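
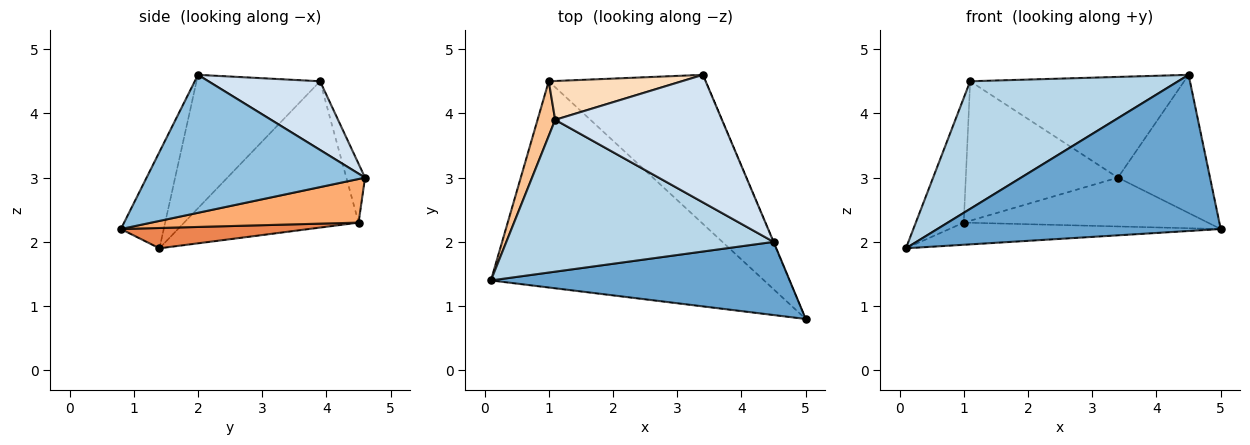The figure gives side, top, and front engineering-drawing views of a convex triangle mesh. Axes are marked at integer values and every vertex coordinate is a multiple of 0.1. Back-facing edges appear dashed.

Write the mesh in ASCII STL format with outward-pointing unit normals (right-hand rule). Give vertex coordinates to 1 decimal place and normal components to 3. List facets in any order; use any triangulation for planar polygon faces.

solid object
 facet normal -0.136 -0.897 0.420
  outer loop
   vertex 4.5 2.0 4.6
   vertex 0.1 1.4 1.9
   vertex 5.0 0.8 2.2
  endloop
 endfacet
 facet normal 0.921 0.388 -0.002
  outer loop
   vertex 4.5 2.0 4.6
   vertex 5.0 0.8 2.2
   vertex 3.4 4.6 3.0
  endloop
 endfacet
 facet normal -0.357 -0.601 0.715
  outer loop
   vertex 1.1 3.9 4.5
   vertex 0.1 1.4 1.9
   vertex 4.5 2.0 4.6
  endloop
 endfacet
 facet normal 0.308 0.590 0.747
  outer loop
   vertex 1.1 3.9 4.5
   vertex 4.5 2.0 4.6
   vertex 3.4 4.6 3.0
  endloop
 endfacet
 facet normal 0.074 0.107 -0.992
  outer loop
   vertex 1.0 4.5 2.3
   vertex 5.0 0.8 2.2
   vertex 0.1 1.4 1.9
  endloop
 endfacet
 facet normal 0.255 0.301 -0.919
  outer loop
   vertex 1.0 4.5 2.3
   vertex 3.4 4.6 3.0
   vertex 5.0 0.8 2.2
  endloop
 endfacet
 facet normal -0.958 0.263 0.115
  outer loop
   vertex 1.0 4.5 2.3
   vertex 0.1 1.4 1.9
   vertex 1.1 3.9 4.5
  endloop
 endfacet
 facet normal -0.118 0.957 0.266
  outer loop
   vertex 1.0 4.5 2.3
   vertex 1.1 3.9 4.5
   vertex 3.4 4.6 3.0
  endloop
 endfacet
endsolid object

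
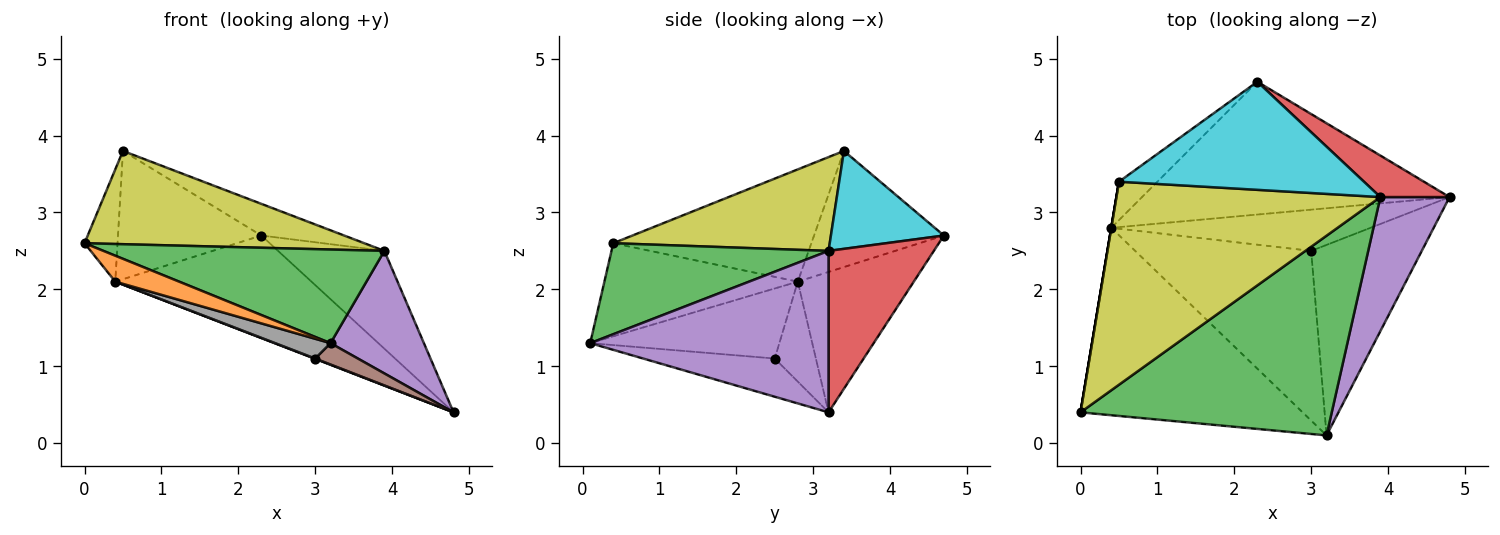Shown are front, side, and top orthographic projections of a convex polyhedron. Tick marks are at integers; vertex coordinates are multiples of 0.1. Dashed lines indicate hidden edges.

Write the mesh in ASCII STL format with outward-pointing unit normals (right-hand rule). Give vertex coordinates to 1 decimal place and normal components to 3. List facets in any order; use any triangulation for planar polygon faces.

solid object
 facet normal -0.340 0.575 -0.744
  outer loop
   vertex 0.4 2.8 2.1
   vertex 2.3 4.7 2.7
   vertex 4.8 3.2 0.4
  endloop
 endfacet
 facet normal -0.384 -0.127 -0.915
  outer loop
   vertex 0.4 2.8 2.1
   vertex 3.2 0.1 1.3
   vertex 0.0 0.4 2.6
  endloop
 endfacet
 facet normal 0.312 -0.403 0.860
  outer loop
   vertex 3.9 3.2 2.5
   vertex 0.0 0.4 2.6
   vertex 3.2 0.1 1.3
  endloop
 endfacet
 facet normal 0.674 0.680 0.289
  outer loop
   vertex 3.9 3.2 2.5
   vertex 4.8 3.2 0.4
   vertex 2.3 4.7 2.7
  endloop
 endfacet
 facet normal 0.865 -0.339 0.371
  outer loop
   vertex 3.9 3.2 2.5
   vertex 3.2 0.1 1.3
   vertex 4.8 3.2 0.4
  endloop
 endfacet
 facet normal -0.325 -0.105 -0.940
  outer loop
   vertex 3.0 2.5 1.1
   vertex 4.8 3.2 0.4
   vertex 3.2 0.1 1.3
  endloop
 endfacet
 facet normal -0.360 -0.008 -0.933
  outer loop
   vertex 3.0 2.5 1.1
   vertex 0.4 2.8 2.1
   vertex 4.8 3.2 0.4
  endloop
 endfacet
 facet normal -0.368 -0.108 -0.924
  outer loop
   vertex 3.0 2.5 1.1
   vertex 3.2 0.1 1.3
   vertex 0.4 2.8 2.1
  endloop
 endfacet
 facet normal 0.307 -0.397 0.865
  outer loop
   vertex 0.5 3.4 3.8
   vertex 0.0 0.4 2.6
   vertex 3.9 3.2 2.5
  endloop
 endfacet
 facet normal 0.358 0.262 0.896
  outer loop
   vertex 0.5 3.4 3.8
   vertex 3.9 3.2 2.5
   vertex 2.3 4.7 2.7
  endloop
 endfacet
 facet normal -0.986 0.164 0.000
  outer loop
   vertex 0.5 3.4 3.8
   vertex 0.4 2.8 2.1
   vertex 0.0 0.4 2.6
  endloop
 endfacet
 facet normal -0.655 0.724 -0.217
  outer loop
   vertex 0.5 3.4 3.8
   vertex 2.3 4.7 2.7
   vertex 0.4 2.8 2.1
  endloop
 endfacet
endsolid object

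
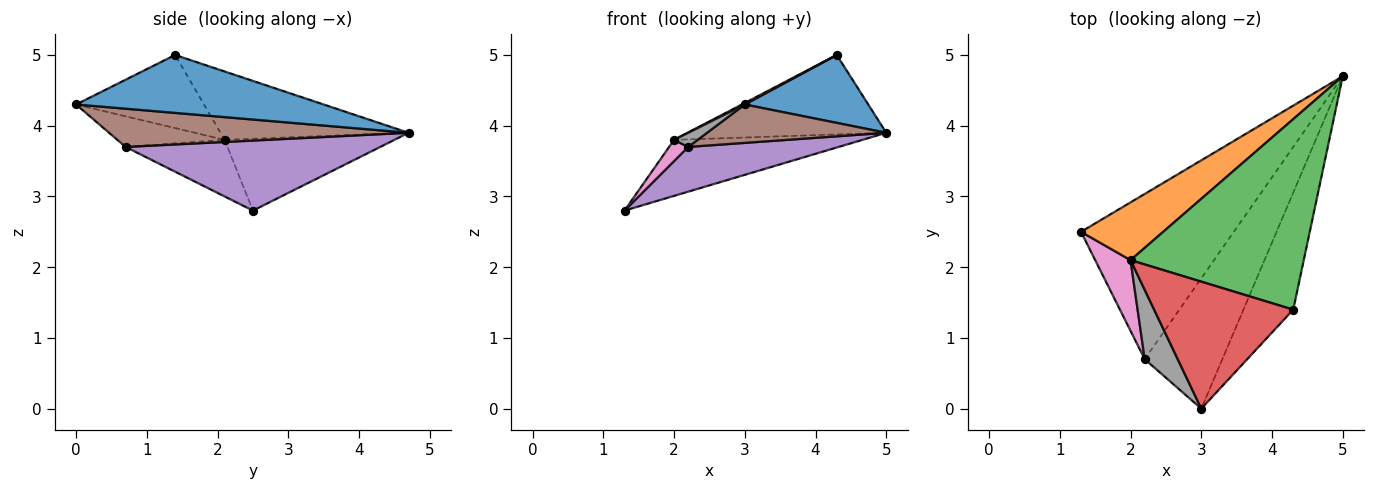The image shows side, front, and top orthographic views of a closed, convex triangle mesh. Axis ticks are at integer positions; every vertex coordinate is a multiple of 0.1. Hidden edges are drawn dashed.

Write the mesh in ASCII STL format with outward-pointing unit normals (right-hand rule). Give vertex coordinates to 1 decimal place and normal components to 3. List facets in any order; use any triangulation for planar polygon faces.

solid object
 facet normal 0.709 -0.354 -0.610
  outer loop
   vertex 4.3 1.4 5.0
   vertex 3.0 0.0 4.3
   vertex 5.0 4.7 3.9
  endloop
 endfacet
 facet normal -0.531 0.590 0.608
  outer loop
   vertex 2.0 2.1 3.8
   vertex 5.0 4.7 3.9
   vertex 1.3 2.5 2.8
  endloop
 endfacet
 facet normal -0.342 0.362 0.867
  outer loop
   vertex 2.0 2.1 3.8
   vertex 4.3 1.4 5.0
   vertex 5.0 4.7 3.9
  endloop
 endfacet
 facet normal -0.465 -0.011 0.885
  outer loop
   vertex 2.0 2.1 3.8
   vertex 3.0 0.0 4.3
   vertex 4.3 1.4 5.0
  endloop
 endfacet
 facet normal 0.405 -0.239 -0.883
  outer loop
   vertex 2.2 0.7 3.7
   vertex 1.3 2.5 2.8
   vertex 5.0 4.7 3.9
  endloop
 endfacet
 facet normal 0.427 -0.256 -0.867
  outer loop
   vertex 2.2 0.7 3.7
   vertex 5.0 4.7 3.9
   vertex 3.0 0.0 4.3
  endloop
 endfacet
 facet normal -0.837 -0.157 0.523
  outer loop
   vertex 2.2 0.7 3.7
   vertex 2.0 2.1 3.8
   vertex 1.3 2.5 2.8
  endloop
 endfacet
 facet normal -0.673 -0.148 0.725
  outer loop
   vertex 2.2 0.7 3.7
   vertex 3.0 0.0 4.3
   vertex 2.0 2.1 3.8
  endloop
 endfacet
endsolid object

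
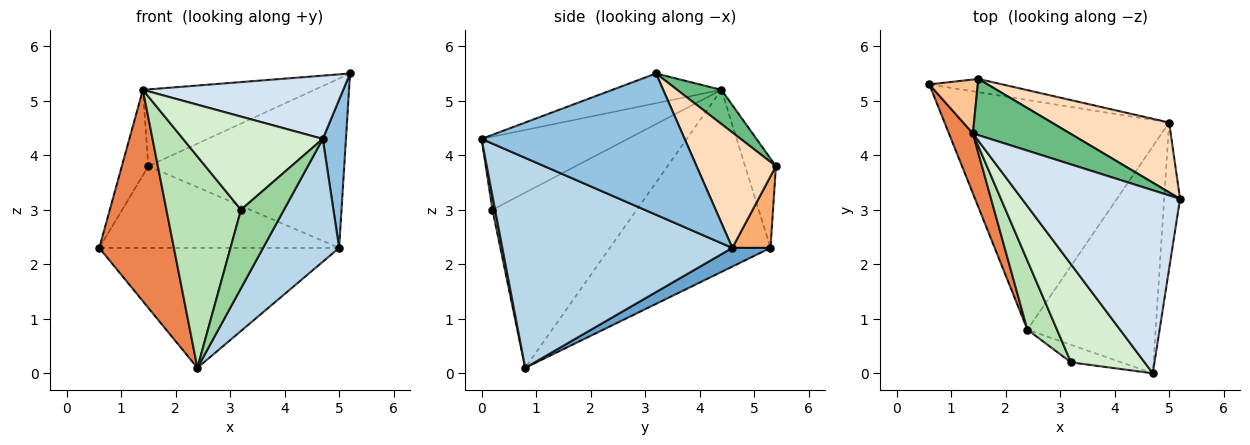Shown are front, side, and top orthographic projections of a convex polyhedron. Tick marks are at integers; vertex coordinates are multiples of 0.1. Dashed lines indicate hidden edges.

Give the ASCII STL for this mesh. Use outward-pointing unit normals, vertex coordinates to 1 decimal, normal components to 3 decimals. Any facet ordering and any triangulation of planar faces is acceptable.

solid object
 facet normal 0.073 0.462 -0.884
  outer loop
   vertex 5.0 4.6 2.3
   vertex 2.4 0.8 0.1
   vertex 0.6 5.3 2.3
  endloop
 endfacet
 facet normal 0.987 -0.113 -0.111
  outer loop
   vertex 5.0 4.6 2.3
   vertex 5.2 3.2 5.5
   vertex 4.7 0.0 4.3
  endloop
 endfacet
 facet normal 0.821 -0.272 -0.502
  outer loop
   vertex 5.0 4.6 2.3
   vertex 4.7 0.0 4.3
   vertex 2.4 0.8 0.1
  endloop
 endfacet
 facet normal -0.175 -0.322 0.931
  outer loop
   vertex 1.4 4.4 5.2
   vertex 4.7 0.0 4.3
   vertex 5.2 3.2 5.5
  endloop
 endfacet
 facet normal -0.901 -0.418 0.119
  outer loop
   vertex 1.4 4.4 5.2
   vertex 0.6 5.3 2.3
   vertex 2.4 0.8 0.1
  endloop
 endfacet
 facet normal 0.155 0.975 -0.158
  outer loop
   vertex 1.5 5.4 3.8
   vertex 5.0 4.6 2.3
   vertex 0.6 5.3 2.3
  endloop
 endfacet
 facet normal -0.701 0.603 0.381
  outer loop
   vertex 1.5 5.4 3.8
   vertex 0.6 5.3 2.3
   vertex 1.4 4.4 5.2
  endloop
 endfacet
 facet normal 0.351 0.866 0.357
  outer loop
   vertex 1.5 5.4 3.8
   vertex 5.2 3.2 5.5
   vertex 5.0 4.6 2.3
  endloop
 endfacet
 facet normal 0.204 0.790 0.579
  outer loop
   vertex 1.5 5.4 3.8
   vertex 1.4 4.4 5.2
   vertex 5.2 3.2 5.5
  endloop
 endfacet
 facet normal 0.059 -0.974 -0.218
  outer loop
   vertex 3.2 0.2 3.0
   vertex 2.4 0.8 0.1
   vertex 4.7 0.0 4.3
  endloop
 endfacet
 facet normal -0.878 -0.454 0.148
  outer loop
   vertex 3.2 0.2 3.0
   vertex 1.4 4.4 5.2
   vertex 2.4 0.8 0.1
  endloop
 endfacet
 facet normal -0.584 -0.559 0.588
  outer loop
   vertex 3.2 0.2 3.0
   vertex 4.7 0.0 4.3
   vertex 1.4 4.4 5.2
  endloop
 endfacet
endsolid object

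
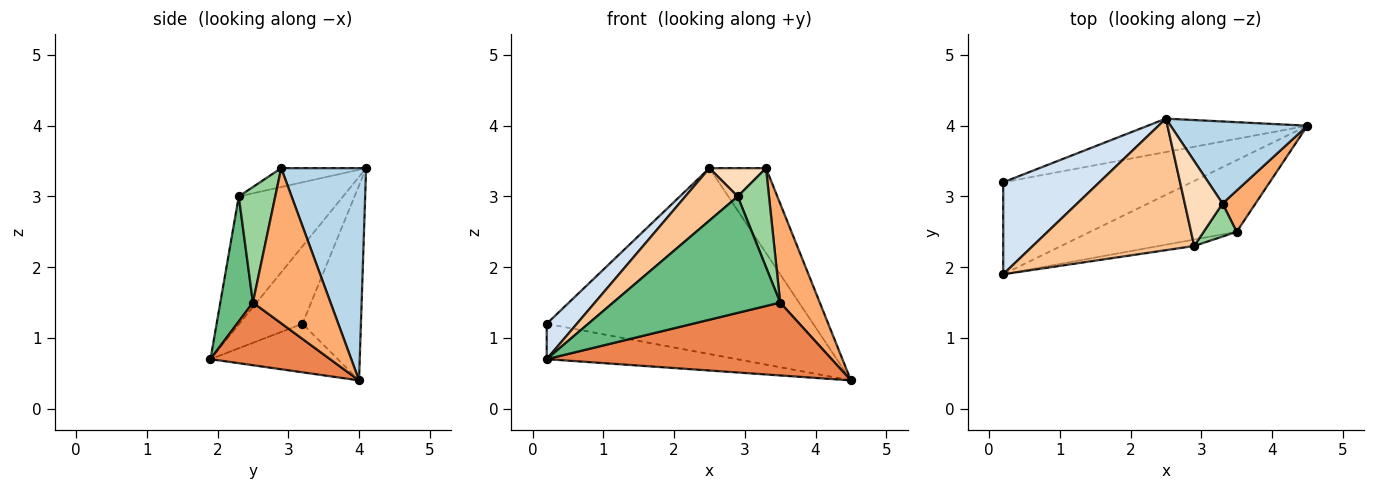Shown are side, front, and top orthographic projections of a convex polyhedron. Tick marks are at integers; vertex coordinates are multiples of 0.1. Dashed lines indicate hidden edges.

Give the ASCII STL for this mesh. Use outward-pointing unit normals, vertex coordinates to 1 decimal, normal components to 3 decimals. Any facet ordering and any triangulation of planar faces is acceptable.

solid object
 facet normal -0.234 0.349 -0.907
  outer loop
   vertex 0.2 1.9 0.7
   vertex 0.2 3.2 1.2
   vertex 4.5 4.0 0.4
  endloop
 endfacet
 facet normal -0.211 0.962 -0.173
  outer loop
   vertex 2.5 4.1 3.4
   vertex 4.5 4.0 0.4
   vertex 0.2 3.2 1.2
  endloop
 endfacet
 facet normal 0.733 0.489 0.473
  outer loop
   vertex 2.5 4.1 3.4
   vertex 3.3 2.9 3.4
   vertex 4.5 4.0 0.4
  endloop
 endfacet
 facet normal -0.601 -0.287 0.746
  outer loop
   vertex 2.5 4.1 3.4
   vertex 0.2 3.2 1.2
   vertex 0.2 1.9 0.7
  endloop
 endfacet
 facet normal 0.287 -0.684 -0.671
  outer loop
   vertex 3.5 2.5 1.5
   vertex 0.2 1.9 0.7
   vertex 4.5 4.0 0.4
  endloop
 endfacet
 facet normal 0.875 -0.447 0.186
  outer loop
   vertex 3.5 2.5 1.5
   vertex 4.5 4.0 0.4
   vertex 3.3 2.9 3.4
  endloop
 endfacet
 facet normal -0.593 -0.298 0.748
  outer loop
   vertex 2.9 2.3 3.0
   vertex 2.5 4.1 3.4
   vertex 0.2 1.9 0.7
  endloop
 endfacet
 facet normal -0.429 -0.286 0.857
  outer loop
   vertex 2.9 2.3 3.0
   vertex 3.3 2.9 3.4
   vertex 2.5 4.1 3.4
  endloop
 endfacet
 facet normal 0.191 -0.980 -0.054
  outer loop
   vertex 2.9 2.3 3.0
   vertex 0.2 1.9 0.7
   vertex 3.5 2.5 1.5
  endloop
 endfacet
 facet normal 0.742 -0.636 0.212
  outer loop
   vertex 2.9 2.3 3.0
   vertex 3.5 2.5 1.5
   vertex 3.3 2.9 3.4
  endloop
 endfacet
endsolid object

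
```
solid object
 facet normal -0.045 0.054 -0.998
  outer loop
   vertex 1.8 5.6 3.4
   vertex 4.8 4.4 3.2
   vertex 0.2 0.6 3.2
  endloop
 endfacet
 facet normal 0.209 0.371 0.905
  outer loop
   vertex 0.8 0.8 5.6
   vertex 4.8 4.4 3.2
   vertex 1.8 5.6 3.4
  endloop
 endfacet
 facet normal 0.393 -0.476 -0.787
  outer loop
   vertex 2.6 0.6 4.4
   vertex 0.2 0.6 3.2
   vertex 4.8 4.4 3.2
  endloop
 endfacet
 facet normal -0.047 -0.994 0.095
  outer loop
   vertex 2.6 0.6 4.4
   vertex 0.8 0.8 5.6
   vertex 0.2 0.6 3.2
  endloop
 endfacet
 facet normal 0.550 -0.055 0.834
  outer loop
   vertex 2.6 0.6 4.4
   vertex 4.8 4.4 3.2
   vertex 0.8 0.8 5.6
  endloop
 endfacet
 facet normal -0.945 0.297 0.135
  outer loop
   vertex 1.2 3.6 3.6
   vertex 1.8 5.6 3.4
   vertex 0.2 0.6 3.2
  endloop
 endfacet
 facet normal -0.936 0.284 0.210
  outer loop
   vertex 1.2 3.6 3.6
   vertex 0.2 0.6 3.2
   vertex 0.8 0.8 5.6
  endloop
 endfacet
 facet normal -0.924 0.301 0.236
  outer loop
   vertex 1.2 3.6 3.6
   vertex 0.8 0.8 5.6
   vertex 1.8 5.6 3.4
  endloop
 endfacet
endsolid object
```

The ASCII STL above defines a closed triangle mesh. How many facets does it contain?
8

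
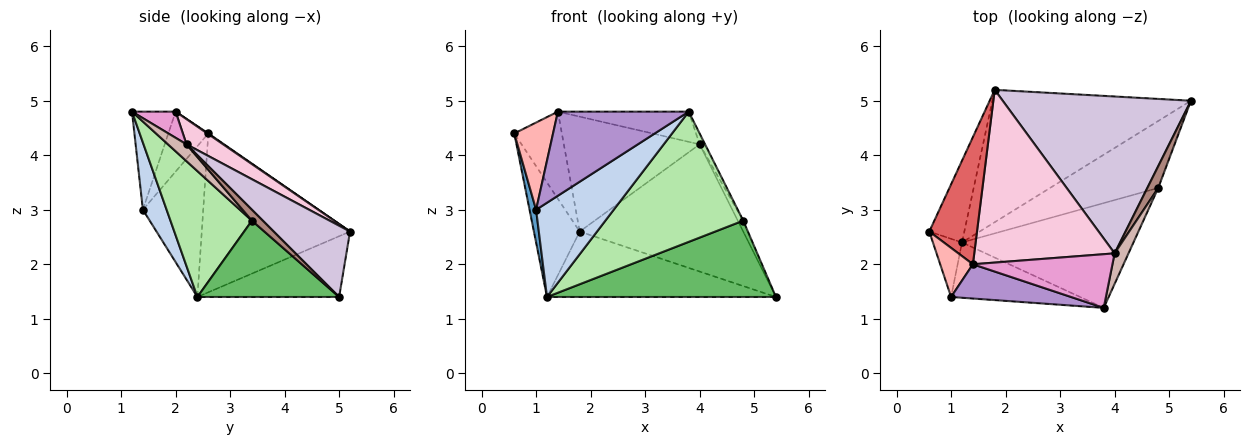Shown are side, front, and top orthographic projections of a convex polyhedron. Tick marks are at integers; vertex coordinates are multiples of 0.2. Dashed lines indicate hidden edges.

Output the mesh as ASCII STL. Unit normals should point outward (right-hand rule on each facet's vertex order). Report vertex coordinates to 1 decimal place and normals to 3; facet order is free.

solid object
 facet normal -0.976 -0.106 -0.188
  outer loop
   vertex 1.0 1.4 3.0
   vertex 0.6 2.6 4.4
   vertex 1.2 2.4 1.4
  endloop
 endfacet
 facet normal 0.255 -0.834 -0.489
  outer loop
   vertex 1.0 1.4 3.0
   vertex 1.2 2.4 1.4
   vertex 3.8 1.2 4.8
  endloop
 endfacet
 facet normal -0.935 0.289 -0.206
  outer loop
   vertex 1.8 5.2 2.6
   vertex 1.2 2.4 1.4
   vertex 0.6 2.6 4.4
  endloop
 endfacet
 facet normal -0.264 0.427 -0.865
  outer loop
   vertex 1.8 5.2 2.6
   vertex 5.4 5.0 1.4
   vertex 1.2 2.4 1.4
  endloop
 endfacet
 facet normal 0.422 -0.681 -0.598
  outer loop
   vertex 4.8 3.4 2.8
   vertex 1.2 2.4 1.4
   vertex 5.4 5.0 1.4
  endloop
 endfacet
 facet normal 0.418 -0.708 -0.569
  outer loop
   vertex 4.8 3.4 2.8
   vertex 3.8 1.2 4.8
   vertex 1.2 2.4 1.4
  endloop
 endfacet
 facet normal 0.012 0.565 0.825
  outer loop
   vertex 1.4 2.0 4.8
   vertex 1.8 5.2 2.6
   vertex 0.6 2.6 4.4
  endloop
 endfacet
 facet normal -0.668 -0.648 0.365
  outer loop
   vertex 1.4 2.0 4.8
   vertex 0.6 2.6 4.4
   vertex 1.0 1.4 3.0
  endloop
 endfacet
 facet normal -0.295 -0.885 0.361
  outer loop
   vertex 1.4 2.0 4.8
   vertex 1.0 1.4 3.0
   vertex 3.8 1.2 4.8
  endloop
 endfacet
 facet normal 0.282 0.604 0.745
  outer loop
   vertex 4.0 2.2 4.2
   vertex 5.4 5.0 1.4
   vertex 1.8 5.2 2.6
  endloop
 endfacet
 facet normal 0.667 0.333 0.667
  outer loop
   vertex 4.0 2.2 4.2
   vertex 4.8 3.4 2.8
   vertex 5.4 5.0 1.4
  endloop
 endfacet
 facet normal 0.753 0.221 0.620
  outer loop
   vertex 4.0 2.2 4.2
   vertex 3.8 1.2 4.8
   vertex 4.8 3.4 2.8
  endloop
 endfacet
 facet normal 0.161 0.484 0.860
  outer loop
   vertex 4.0 2.2 4.2
   vertex 1.4 2.0 4.8
   vertex 3.8 1.2 4.8
  endloop
 endfacet
 facet normal 0.148 0.548 0.824
  outer loop
   vertex 4.0 2.2 4.2
   vertex 1.8 5.2 2.6
   vertex 1.4 2.0 4.8
  endloop
 endfacet
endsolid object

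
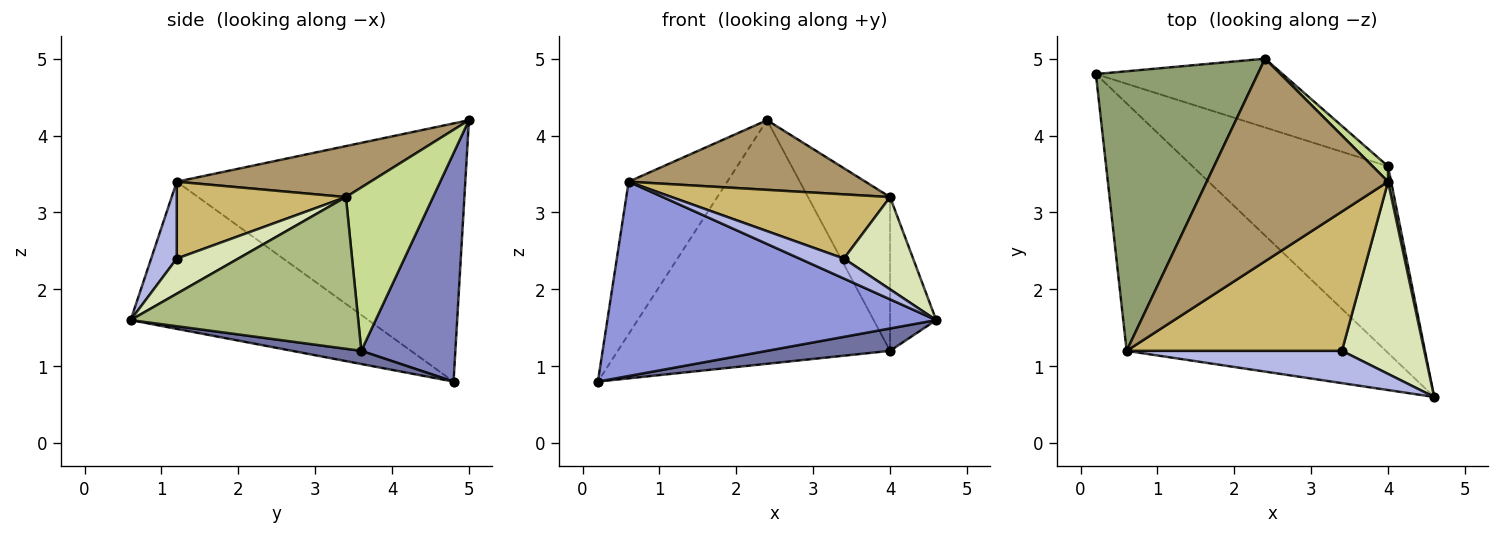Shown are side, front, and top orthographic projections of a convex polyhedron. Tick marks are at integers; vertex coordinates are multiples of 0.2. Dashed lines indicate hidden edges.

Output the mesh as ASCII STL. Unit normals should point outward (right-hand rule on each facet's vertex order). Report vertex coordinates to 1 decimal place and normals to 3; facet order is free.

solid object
 facet normal 0.067 -0.119 -0.991
  outer loop
   vertex 4.0 3.6 1.2
   vertex 4.6 0.6 1.6
   vertex 0.2 4.8 0.8
  endloop
 endfacet
 facet normal 0.316 0.913 -0.258
  outer loop
   vertex 4.0 3.6 1.2
   vertex 0.2 4.8 0.8
   vertex 2.4 5.0 4.2
  endloop
 endfacet
 facet normal -0.408 -0.564 -0.718
  outer loop
   vertex 0.6 1.2 3.4
   vertex 0.2 4.8 0.8
   vertex 4.6 0.6 1.6
  endloop
 endfacet
 facet normal 0.291 -0.504 0.814
  outer loop
   vertex 0.6 1.2 3.4
   vertex 4.6 0.6 1.6
   vertex 3.4 1.2 2.4
  endloop
 endfacet
 facet normal -0.814 0.278 0.510
  outer loop
   vertex 0.6 1.2 3.4
   vertex 2.4 5.0 4.2
   vertex 0.2 4.8 0.8
  endloop
 endfacet
 facet normal 0.980 0.199 0.020
  outer loop
   vertex 4.0 3.4 3.2
   vertex 4.6 0.6 1.6
   vertex 4.0 3.6 1.2
  endloop
 endfacet
 facet normal 0.726 0.684 0.068
  outer loop
   vertex 4.0 3.4 3.2
   vertex 4.0 3.6 1.2
   vertex 2.4 5.0 4.2
  endloop
 endfacet
 facet normal 0.359 -0.404 0.841
  outer loop
   vertex 4.0 3.4 3.2
   vertex 3.4 1.2 2.4
   vertex 4.6 0.6 1.6
  endloop
 endfacet
 facet normal 0.257 -0.314 0.914
  outer loop
   vertex 4.0 3.4 3.2
   vertex 2.4 5.0 4.2
   vertex 0.6 1.2 3.4
  endloop
 endfacet
 facet normal 0.309 -0.398 0.864
  outer loop
   vertex 4.0 3.4 3.2
   vertex 0.6 1.2 3.4
   vertex 3.4 1.2 2.4
  endloop
 endfacet
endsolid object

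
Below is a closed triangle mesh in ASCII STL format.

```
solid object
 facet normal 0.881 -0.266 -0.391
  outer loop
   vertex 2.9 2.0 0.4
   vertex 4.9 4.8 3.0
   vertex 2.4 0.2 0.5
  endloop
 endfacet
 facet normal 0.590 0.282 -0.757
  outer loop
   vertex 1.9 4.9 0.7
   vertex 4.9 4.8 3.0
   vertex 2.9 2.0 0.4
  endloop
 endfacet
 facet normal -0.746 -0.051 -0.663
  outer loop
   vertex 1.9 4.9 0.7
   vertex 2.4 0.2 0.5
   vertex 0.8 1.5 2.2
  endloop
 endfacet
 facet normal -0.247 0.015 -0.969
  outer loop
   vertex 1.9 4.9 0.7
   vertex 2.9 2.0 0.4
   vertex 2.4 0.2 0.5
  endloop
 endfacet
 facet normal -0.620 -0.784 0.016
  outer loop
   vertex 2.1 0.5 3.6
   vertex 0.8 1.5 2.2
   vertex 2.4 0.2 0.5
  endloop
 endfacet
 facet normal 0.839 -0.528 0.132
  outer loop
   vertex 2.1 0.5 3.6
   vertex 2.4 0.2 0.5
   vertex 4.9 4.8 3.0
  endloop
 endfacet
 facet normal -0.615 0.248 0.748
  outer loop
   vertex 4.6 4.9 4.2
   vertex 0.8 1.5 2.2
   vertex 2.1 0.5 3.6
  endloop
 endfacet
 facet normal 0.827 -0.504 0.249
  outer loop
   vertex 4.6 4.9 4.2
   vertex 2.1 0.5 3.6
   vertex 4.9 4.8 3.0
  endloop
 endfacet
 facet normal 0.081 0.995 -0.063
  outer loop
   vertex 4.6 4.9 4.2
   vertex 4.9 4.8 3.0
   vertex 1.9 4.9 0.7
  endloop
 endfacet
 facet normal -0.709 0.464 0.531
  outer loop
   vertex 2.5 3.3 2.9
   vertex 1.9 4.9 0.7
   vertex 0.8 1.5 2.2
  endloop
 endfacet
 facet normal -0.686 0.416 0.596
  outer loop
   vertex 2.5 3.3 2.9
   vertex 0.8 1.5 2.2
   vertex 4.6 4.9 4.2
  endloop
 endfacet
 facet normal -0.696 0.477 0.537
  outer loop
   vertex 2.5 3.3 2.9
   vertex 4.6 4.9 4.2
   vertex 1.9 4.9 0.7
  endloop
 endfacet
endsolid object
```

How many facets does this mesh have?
12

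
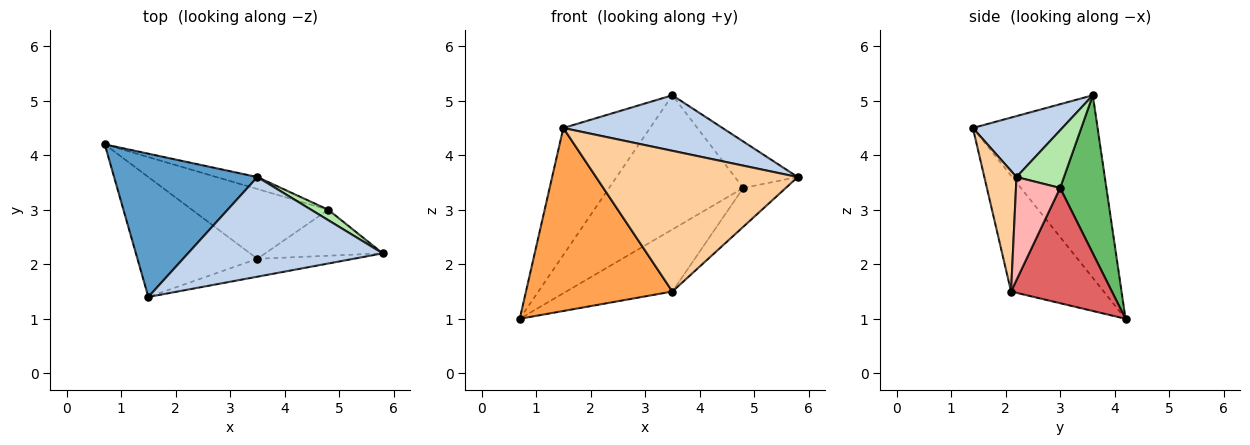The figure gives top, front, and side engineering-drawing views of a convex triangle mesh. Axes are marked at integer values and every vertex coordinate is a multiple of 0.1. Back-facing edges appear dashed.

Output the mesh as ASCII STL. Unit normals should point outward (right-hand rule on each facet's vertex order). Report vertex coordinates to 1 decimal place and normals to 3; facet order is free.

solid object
 facet normal -0.690 0.480 0.542
  outer loop
   vertex 3.5 3.6 5.1
   vertex 0.7 4.2 1.0
   vertex 1.5 1.4 4.5
  endloop
 endfacet
 facet normal 0.264 -0.470 0.843
  outer loop
   vertex 3.5 3.6 5.1
   vertex 1.5 1.4 4.5
   vertex 5.8 2.2 3.6
  endloop
 endfacet
 facet normal -0.468 -0.739 -0.484
  outer loop
   vertex 3.5 2.1 1.5
   vertex 1.5 1.4 4.5
   vertex 0.7 4.2 1.0
  endloop
 endfacet
 facet normal 0.156 -0.980 -0.124
  outer loop
   vertex 3.5 2.1 1.5
   vertex 5.8 2.2 3.6
   vertex 1.5 1.4 4.5
  endloop
 endfacet
 facet normal 0.325 0.942 -0.084
  outer loop
   vertex 4.8 3.0 3.4
   vertex 0.7 4.2 1.0
   vertex 3.5 3.6 5.1
  endloop
 endfacet
 facet normal 0.593 0.786 0.176
  outer loop
   vertex 4.8 3.0 3.4
   vertex 3.5 3.6 5.1
   vertex 5.8 2.2 3.6
  endloop
 endfacet
 facet normal 0.534 0.562 -0.632
  outer loop
   vertex 4.8 3.0 3.4
   vertex 3.5 2.1 1.5
   vertex 0.7 4.2 1.0
  endloop
 endfacet
 facet normal 0.556 0.537 -0.635
  outer loop
   vertex 4.8 3.0 3.4
   vertex 5.8 2.2 3.6
   vertex 3.5 2.1 1.5
  endloop
 endfacet
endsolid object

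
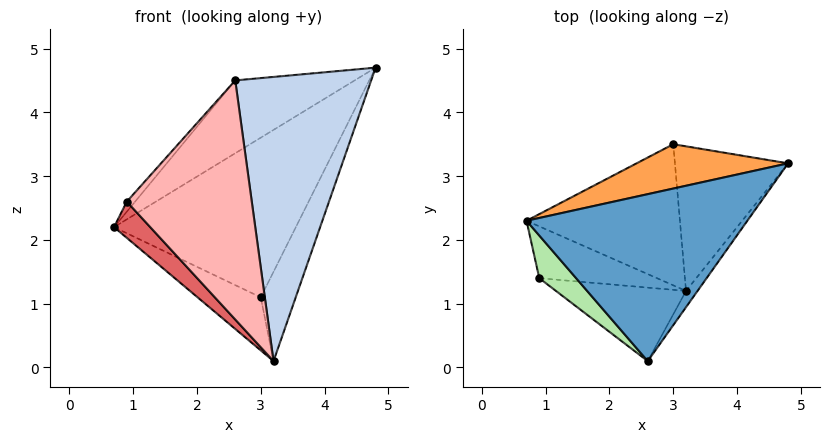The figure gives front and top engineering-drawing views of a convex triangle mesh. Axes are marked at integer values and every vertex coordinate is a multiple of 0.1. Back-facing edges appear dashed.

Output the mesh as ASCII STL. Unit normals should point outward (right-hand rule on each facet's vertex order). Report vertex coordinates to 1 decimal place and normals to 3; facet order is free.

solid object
 facet normal -0.543 0.336 0.770
  outer loop
   vertex 2.6 0.1 4.5
   vertex 4.8 3.2 4.7
   vertex 0.7 2.3 2.2
  endloop
 endfacet
 facet normal 0.816 -0.577 -0.033
  outer loop
   vertex 3.2 1.2 0.1
   vertex 4.8 3.2 4.7
   vertex 2.6 0.1 4.5
  endloop
 endfacet
 facet normal -0.351 0.902 0.251
  outer loop
   vertex 3.0 3.5 1.1
   vertex 0.7 2.3 2.2
   vertex 4.8 3.2 4.7
  endloop
 endfacet
 facet normal -0.534 0.298 -0.791
  outer loop
   vertex 3.0 3.5 1.1
   vertex 3.2 1.2 0.1
   vertex 0.7 2.3 2.2
  endloop
 endfacet
 facet normal 0.873 0.256 -0.415
  outer loop
   vertex 3.0 3.5 1.1
   vertex 4.8 3.2 4.7
   vertex 3.2 1.2 0.1
  endloop
 endfacet
 facet normal -0.674 0.170 0.719
  outer loop
   vertex 0.9 1.4 2.6
   vertex 2.6 0.1 4.5
   vertex 0.7 2.3 2.2
  endloop
 endfacet
 facet normal -0.685 -0.418 -0.597
  outer loop
   vertex 0.9 1.4 2.6
   vertex 0.7 2.3 2.2
   vertex 3.2 1.2 0.1
  endloop
 endfacet
 facet normal -0.373 -0.887 -0.273
  outer loop
   vertex 0.9 1.4 2.6
   vertex 3.2 1.2 0.1
   vertex 2.6 0.1 4.5
  endloop
 endfacet
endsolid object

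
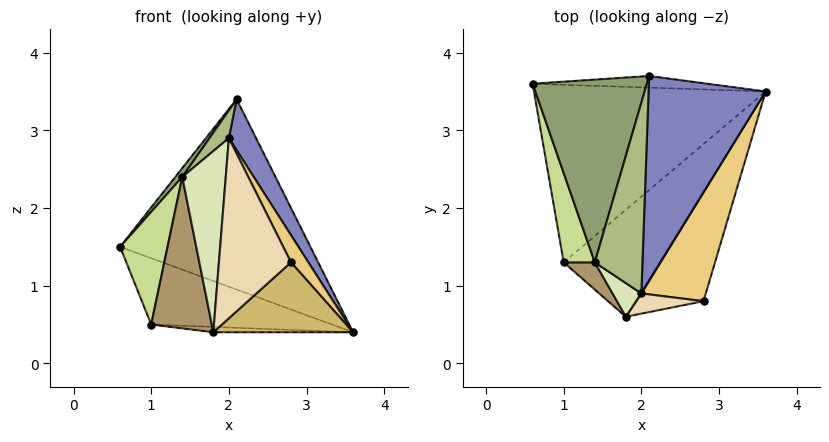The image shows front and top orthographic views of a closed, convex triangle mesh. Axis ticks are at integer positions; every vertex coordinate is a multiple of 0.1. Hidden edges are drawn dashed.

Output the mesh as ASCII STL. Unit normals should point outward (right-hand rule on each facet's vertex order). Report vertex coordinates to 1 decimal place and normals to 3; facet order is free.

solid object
 facet normal 0.011 0.998 -0.061
  outer loop
   vertex 2.1 3.7 3.4
   vertex 3.6 3.5 0.4
   vertex 0.6 3.6 1.5
  endloop
 endfacet
 facet normal 0.886 -0.112 0.450
  outer loop
   vertex 2.0 0.9 2.9
   vertex 3.6 3.5 0.4
   vertex 2.1 3.7 3.4
  endloop
 endfacet
 facet normal -0.315 0.332 -0.889
  outer loop
   vertex 1.0 1.3 0.5
   vertex 0.6 3.6 1.5
   vertex 3.6 3.5 0.4
  endloop
 endfacet
 facet normal -0.081 0.050 -0.995
  outer loop
   vertex 1.0 1.3 0.5
   vertex 3.6 3.5 0.4
   vertex 1.8 0.6 0.4
  endloop
 endfacet
 facet normal -0.784 -0.030 0.620
  outer loop
   vertex 1.4 1.3 2.4
   vertex 2.1 3.7 3.4
   vertex 0.6 3.6 1.5
  endloop
 endfacet
 facet normal -0.677 -0.106 0.728
  outer loop
   vertex 1.4 1.3 2.4
   vertex 2.0 0.9 2.9
   vertex 2.1 3.7 3.4
  endloop
 endfacet
 facet normal -0.947 -0.251 0.199
  outer loop
   vertex 1.4 1.3 2.4
   vertex 0.6 3.6 1.5
   vertex 1.0 1.3 0.5
  endloop
 endfacet
 facet normal -0.628 -0.765 0.142
  outer loop
   vertex 1.4 1.3 2.4
   vertex 1.8 0.6 0.4
   vertex 2.0 0.9 2.9
  endloop
 endfacet
 facet normal -0.643 -0.754 0.135
  outer loop
   vertex 1.4 1.3 2.4
   vertex 1.0 1.3 0.5
   vertex 1.8 0.6 0.4
  endloop
 endfacet
 facet normal 0.655 -0.406 -0.637
  outer loop
   vertex 2.8 0.8 1.3
   vertex 1.8 0.6 0.4
   vertex 3.6 3.5 0.4
  endloop
 endfacet
 facet normal 0.886 -0.112 0.450
  outer loop
   vertex 2.8 0.8 1.3
   vertex 3.6 3.5 0.4
   vertex 2.0 0.9 2.9
  endloop
 endfacet
 facet normal 0.098 -0.989 0.111
  outer loop
   vertex 2.8 0.8 1.3
   vertex 2.0 0.9 2.9
   vertex 1.8 0.6 0.4
  endloop
 endfacet
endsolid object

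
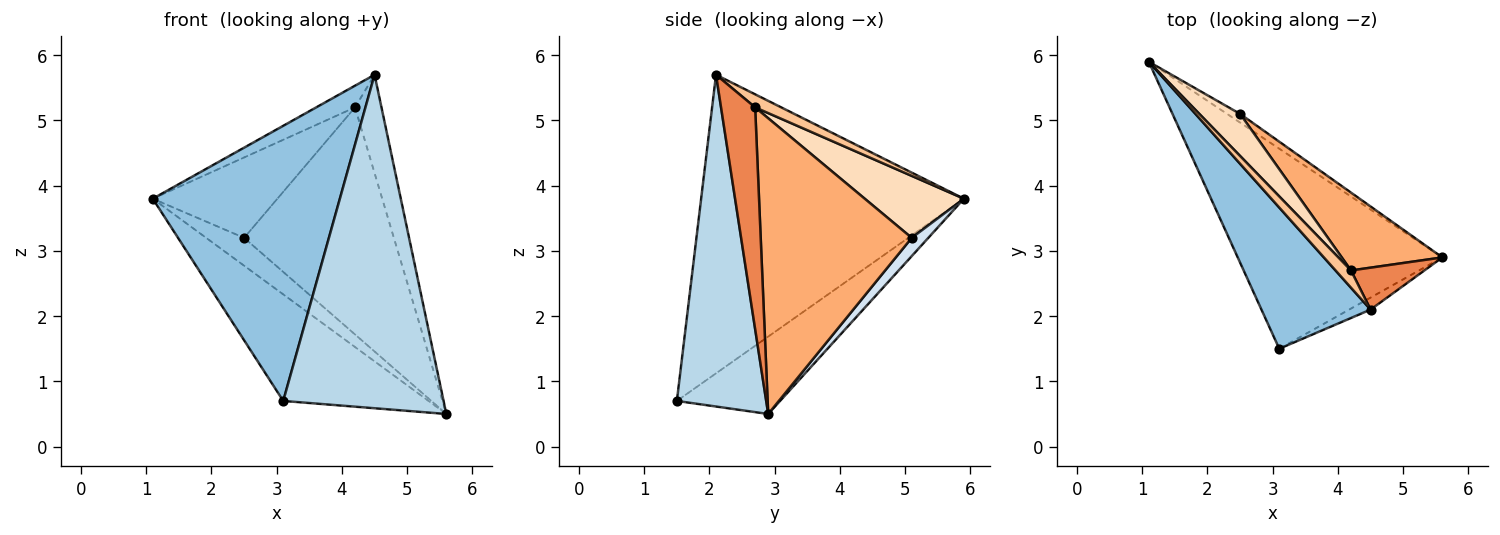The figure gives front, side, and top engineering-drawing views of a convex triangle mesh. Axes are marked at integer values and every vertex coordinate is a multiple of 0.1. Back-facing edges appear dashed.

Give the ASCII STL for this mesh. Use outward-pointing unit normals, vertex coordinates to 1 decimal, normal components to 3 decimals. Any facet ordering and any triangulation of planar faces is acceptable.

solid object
 facet normal -0.317 0.446 -0.837
  outer loop
   vertex 3.1 1.5 0.7
   vertex 1.1 5.9 3.8
   vertex 5.6 2.9 0.5
  endloop
 endfacet
 facet normal -0.781 -0.556 0.285
  outer loop
   vertex 4.5 2.1 5.7
   vertex 1.1 5.9 3.8
   vertex 3.1 1.5 0.7
  endloop
 endfacet
 facet normal 0.486 -0.873 -0.031
  outer loop
   vertex 4.5 2.1 5.7
   vertex 3.1 1.5 0.7
   vertex 5.6 2.9 0.5
  endloop
 endfacet
 facet normal 0.385 0.881 -0.275
  outer loop
   vertex 2.5 5.1 3.2
   vertex 5.6 2.9 0.5
   vertex 1.1 5.9 3.8
  endloop
 endfacet
 facet normal 0.764 0.593 0.253
  outer loop
   vertex 4.2 2.7 5.2
   vertex 4.5 2.1 5.7
   vertex 5.6 2.9 0.5
  endloop
 endfacet
 facet normal 0.690 0.684 0.235
  outer loop
   vertex 4.2 2.7 5.2
   vertex 5.6 2.9 0.5
   vertex 2.5 5.1 3.2
  endloop
 endfacet
 facet normal 0.466 0.692 0.551
  outer loop
   vertex 4.2 2.7 5.2
   vertex 1.1 5.9 3.8
   vertex 4.5 2.1 5.7
  endloop
 endfacet
 facet normal 0.576 0.724 0.379
  outer loop
   vertex 4.2 2.7 5.2
   vertex 2.5 5.1 3.2
   vertex 1.1 5.9 3.8
  endloop
 endfacet
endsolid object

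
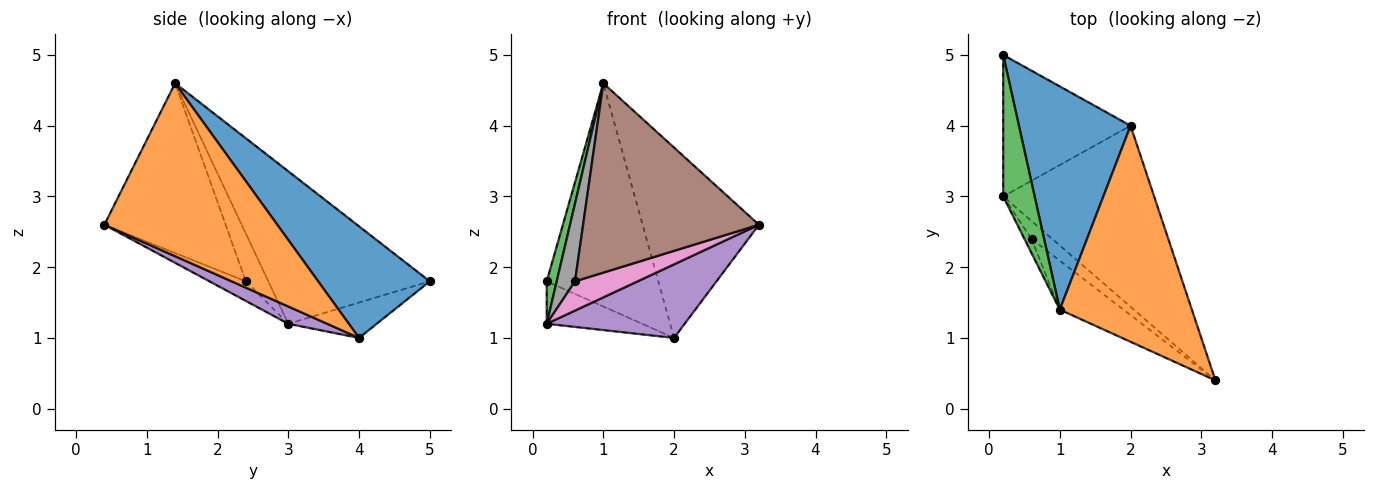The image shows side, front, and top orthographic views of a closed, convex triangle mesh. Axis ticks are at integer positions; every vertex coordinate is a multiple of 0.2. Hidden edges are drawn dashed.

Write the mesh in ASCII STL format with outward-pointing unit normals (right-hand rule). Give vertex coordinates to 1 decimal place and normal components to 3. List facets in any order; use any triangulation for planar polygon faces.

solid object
 facet normal 0.577 0.577 0.577
  outer loop
   vertex 2.0 4.0 1.0
   vertex 0.2 5.0 1.8
   vertex 1.0 1.4 4.6
  endloop
 endfacet
 facet normal 0.701 0.472 0.535
  outer loop
   vertex 2.0 4.0 1.0
   vertex 1.0 1.4 4.6
   vertex 3.2 0.4 2.6
  endloop
 endfacet
 facet normal -0.978 -0.060 0.202
  outer loop
   vertex 0.2 3.0 1.2
   vertex 1.0 1.4 4.6
   vertex 0.2 5.0 1.8
  endloop
 endfacet
 facet normal -0.257 0.278 -0.926
  outer loop
   vertex 0.2 3.0 1.2
   vertex 0.2 5.0 1.8
   vertex 2.0 4.0 1.0
  endloop
 endfacet
 facet normal 0.106 -0.374 -0.921
  outer loop
   vertex 0.2 3.0 1.2
   vertex 2.0 4.0 1.0
   vertex 3.2 0.4 2.6
  endloop
 endfacet
 facet normal -0.555 -0.805 -0.208
  outer loop
   vertex 0.6 2.4 1.8
   vertex 3.2 0.4 2.6
   vertex 1.0 1.4 4.6
  endloop
 endfacet
 facet normal -0.444 -0.764 -0.468
  outer loop
   vertex 0.6 2.4 1.8
   vertex 0.2 3.0 1.2
   vertex 3.2 0.4 2.6
  endloop
 endfacet
 facet normal -0.770 -0.628 -0.114
  outer loop
   vertex 0.6 2.4 1.8
   vertex 1.0 1.4 4.6
   vertex 0.2 3.0 1.2
  endloop
 endfacet
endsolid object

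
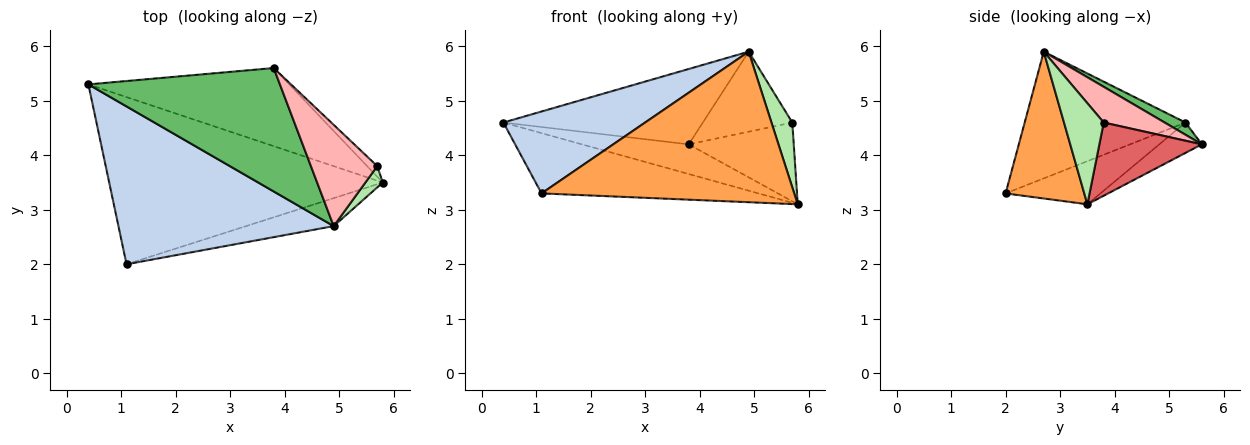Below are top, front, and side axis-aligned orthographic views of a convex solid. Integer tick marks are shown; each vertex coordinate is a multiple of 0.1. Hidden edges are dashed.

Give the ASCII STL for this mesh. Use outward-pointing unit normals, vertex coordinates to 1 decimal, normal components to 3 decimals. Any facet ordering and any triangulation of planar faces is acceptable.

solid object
 facet normal -0.147 0.335 -0.931
  outer loop
   vertex 1.1 2.0 3.3
   vertex 0.4 5.3 4.6
   vertex 5.8 3.5 3.1
  endloop
 endfacet
 facet normal -0.463 -0.408 0.787
  outer loop
   vertex 4.9 2.7 5.9
   vertex 0.4 5.3 4.6
   vertex 1.1 2.0 3.3
  endloop
 endfacet
 facet normal 0.293 -0.940 -0.175
  outer loop
   vertex 4.9 2.7 5.9
   vertex 1.1 2.0 3.3
   vertex 5.8 3.5 3.1
  endloop
 endfacet
 facet normal -0.140 0.352 -0.926
  outer loop
   vertex 3.8 5.6 4.2
   vertex 5.8 3.5 3.1
   vertex 0.4 5.3 4.6
  endloop
 endfacet
 facet normal 0.054 0.520 0.852
  outer loop
   vertex 3.8 5.6 4.2
   vertex 0.4 5.3 4.6
   vertex 4.9 2.7 5.9
  endloop
 endfacet
 facet normal 0.876 -0.459 0.150
  outer loop
   vertex 5.7 3.8 4.6
   vertex 4.9 2.7 5.9
   vertex 5.8 3.5 3.1
  endloop
 endfacet
 facet normal 0.695 0.712 -0.096
  outer loop
   vertex 5.7 3.8 4.6
   vertex 5.8 3.5 3.1
   vertex 3.8 5.6 4.2
  endloop
 endfacet
 facet normal 0.389 0.571 0.723
  outer loop
   vertex 5.7 3.8 4.6
   vertex 3.8 5.6 4.2
   vertex 4.9 2.7 5.9
  endloop
 endfacet
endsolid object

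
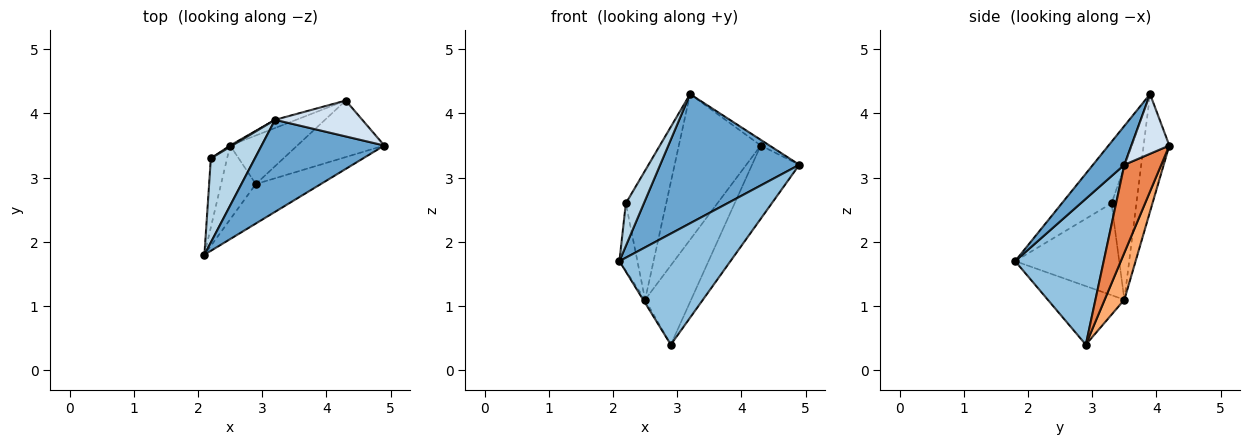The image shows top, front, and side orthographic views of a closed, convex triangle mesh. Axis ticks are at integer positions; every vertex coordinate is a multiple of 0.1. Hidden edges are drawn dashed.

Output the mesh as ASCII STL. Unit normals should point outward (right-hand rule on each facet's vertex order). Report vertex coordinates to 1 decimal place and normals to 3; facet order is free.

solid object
 facet normal 0.181 -0.801 0.571
  outer loop
   vertex 3.2 3.9 4.3
   vertex 2.1 1.8 1.7
   vertex 4.9 3.5 3.2
  endloop
 endfacet
 facet normal 0.601 -0.753 -0.268
  outer loop
   vertex 2.9 2.9 0.4
   vertex 4.9 3.5 3.2
   vertex 2.1 1.8 1.7
  endloop
 endfacet
 facet normal -0.780 -0.283 0.559
  outer loop
   vertex 2.2 3.3 2.6
   vertex 2.1 1.8 1.7
   vertex 3.2 3.9 4.3
  endloop
 endfacet
 facet normal 0.560 0.129 0.818
  outer loop
   vertex 4.3 4.2 3.5
   vertex 3.2 3.9 4.3
   vertex 4.9 3.5 3.2
  endloop
 endfacet
 facet normal 0.526 0.673 -0.520
  outer loop
   vertex 4.3 4.2 3.5
   vertex 4.9 3.5 3.2
   vertex 2.9 2.9 0.4
  endloop
 endfacet
 facet normal 0.343 0.801 -0.491
  outer loop
   vertex 2.5 3.5 1.1
   vertex 4.3 4.2 3.5
   vertex 2.9 2.9 0.4
  endloop
 endfacet
 facet normal -0.860 0.022 -0.510
  outer loop
   vertex 2.5 3.5 1.1
   vertex 2.9 2.9 0.4
   vertex 2.1 1.8 1.7
  endloop
 endfacet
 facet normal -0.971 0.168 -0.172
  outer loop
   vertex 2.5 3.5 1.1
   vertex 2.1 1.8 1.7
   vertex 2.2 3.3 2.6
  endloop
 endfacet
 facet normal -0.525 0.851 0.008
  outer loop
   vertex 2.5 3.5 1.1
   vertex 2.2 3.3 2.6
   vertex 3.2 3.9 4.3
  endloop
 endfacet
 facet normal -0.299 0.953 -0.054
  outer loop
   vertex 2.5 3.5 1.1
   vertex 3.2 3.9 4.3
   vertex 4.3 4.2 3.5
  endloop
 endfacet
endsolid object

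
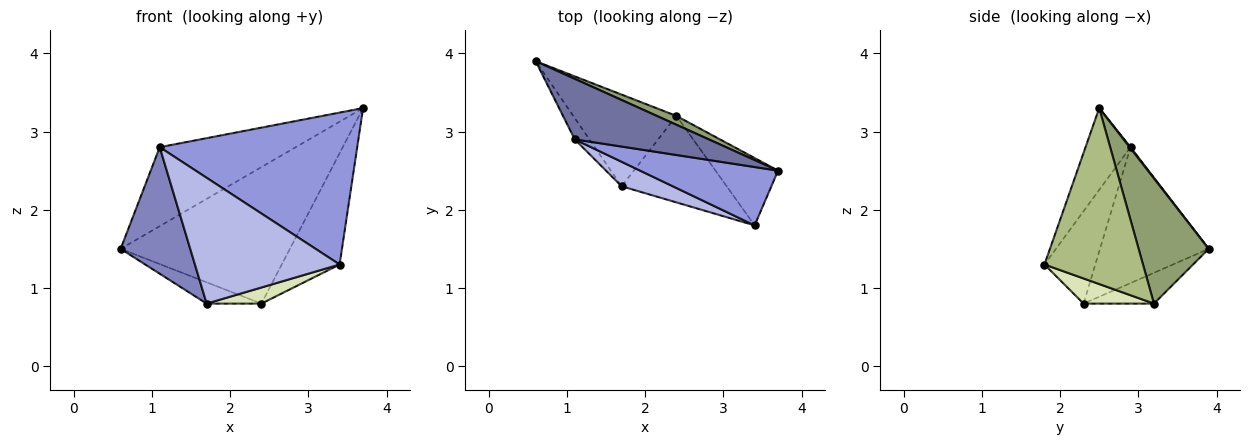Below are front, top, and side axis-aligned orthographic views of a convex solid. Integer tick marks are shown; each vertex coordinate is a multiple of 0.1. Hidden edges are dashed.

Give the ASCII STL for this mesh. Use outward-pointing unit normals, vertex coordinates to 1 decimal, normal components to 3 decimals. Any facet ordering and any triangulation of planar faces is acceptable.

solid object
 facet normal 0.005 0.794 0.608
  outer loop
   vertex 1.1 2.9 2.8
   vertex 3.7 2.5 3.3
   vertex 0.6 3.9 1.5
  endloop
 endfacet
 facet normal -0.839 -0.537 -0.091
  outer loop
   vertex 1.1 2.9 2.8
   vertex 0.6 3.9 1.5
   vertex 1.7 2.3 0.8
  endloop
 endfacet
 facet normal -0.208 -0.913 0.351
  outer loop
   vertex 1.1 2.9 2.8
   vertex 3.4 1.8 1.3
   vertex 3.7 2.5 3.3
  endloop
 endfacet
 facet normal -0.326 -0.928 0.181
  outer loop
   vertex 1.1 2.9 2.8
   vertex 1.7 2.3 0.8
   vertex 3.4 1.8 1.3
  endloop
 endfacet
 facet normal 0.382 0.922 0.060
  outer loop
   vertex 2.4 3.2 0.8
   vertex 0.6 3.9 1.5
   vertex 3.7 2.5 3.3
  endloop
 endfacet
 facet normal 0.824 0.484 -0.293
  outer loop
   vertex 2.4 3.2 0.8
   vertex 3.7 2.5 3.3
   vertex 3.4 1.8 1.3
  endloop
 endfacet
 facet normal -0.279 0.217 -0.935
  outer loop
   vertex 2.4 3.2 0.8
   vertex 1.7 2.3 0.8
   vertex 0.6 3.9 1.5
  endloop
 endfacet
 facet normal 0.229 -0.178 -0.957
  outer loop
   vertex 2.4 3.2 0.8
   vertex 3.4 1.8 1.3
   vertex 1.7 2.3 0.8
  endloop
 endfacet
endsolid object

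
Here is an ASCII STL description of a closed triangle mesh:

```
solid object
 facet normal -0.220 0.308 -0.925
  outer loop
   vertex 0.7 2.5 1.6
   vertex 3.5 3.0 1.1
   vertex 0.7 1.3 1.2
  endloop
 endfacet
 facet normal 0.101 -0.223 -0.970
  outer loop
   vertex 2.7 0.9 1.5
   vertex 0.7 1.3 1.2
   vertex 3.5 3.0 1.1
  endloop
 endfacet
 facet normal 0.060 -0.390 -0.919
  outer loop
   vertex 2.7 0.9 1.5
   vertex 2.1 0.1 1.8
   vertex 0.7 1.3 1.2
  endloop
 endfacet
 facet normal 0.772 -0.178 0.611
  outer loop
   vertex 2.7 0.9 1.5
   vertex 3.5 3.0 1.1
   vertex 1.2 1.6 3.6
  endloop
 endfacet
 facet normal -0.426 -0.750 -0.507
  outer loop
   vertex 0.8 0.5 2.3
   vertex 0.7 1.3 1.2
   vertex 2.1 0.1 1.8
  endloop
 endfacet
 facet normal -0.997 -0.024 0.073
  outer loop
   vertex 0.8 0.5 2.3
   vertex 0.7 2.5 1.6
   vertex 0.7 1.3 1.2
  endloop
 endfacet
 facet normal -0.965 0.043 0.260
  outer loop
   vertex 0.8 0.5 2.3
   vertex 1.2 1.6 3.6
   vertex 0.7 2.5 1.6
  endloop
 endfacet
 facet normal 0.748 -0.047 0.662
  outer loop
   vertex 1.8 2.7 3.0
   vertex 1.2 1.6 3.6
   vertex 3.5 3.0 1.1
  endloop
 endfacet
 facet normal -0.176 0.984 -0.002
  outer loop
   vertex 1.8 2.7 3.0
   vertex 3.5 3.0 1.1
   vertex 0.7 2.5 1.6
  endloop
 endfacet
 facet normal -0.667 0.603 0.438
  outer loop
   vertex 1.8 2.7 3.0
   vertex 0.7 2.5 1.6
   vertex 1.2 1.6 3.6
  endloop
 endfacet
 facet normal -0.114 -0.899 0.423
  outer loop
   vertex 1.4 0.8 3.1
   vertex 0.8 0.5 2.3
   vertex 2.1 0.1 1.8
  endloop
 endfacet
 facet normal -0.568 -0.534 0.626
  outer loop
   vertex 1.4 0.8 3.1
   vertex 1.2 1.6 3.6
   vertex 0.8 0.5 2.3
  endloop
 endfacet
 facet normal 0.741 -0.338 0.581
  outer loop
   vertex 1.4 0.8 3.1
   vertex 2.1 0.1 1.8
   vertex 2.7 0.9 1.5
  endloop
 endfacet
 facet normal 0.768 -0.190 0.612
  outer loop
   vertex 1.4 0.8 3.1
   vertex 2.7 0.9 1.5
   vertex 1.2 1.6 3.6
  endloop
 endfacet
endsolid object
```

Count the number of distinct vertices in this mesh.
9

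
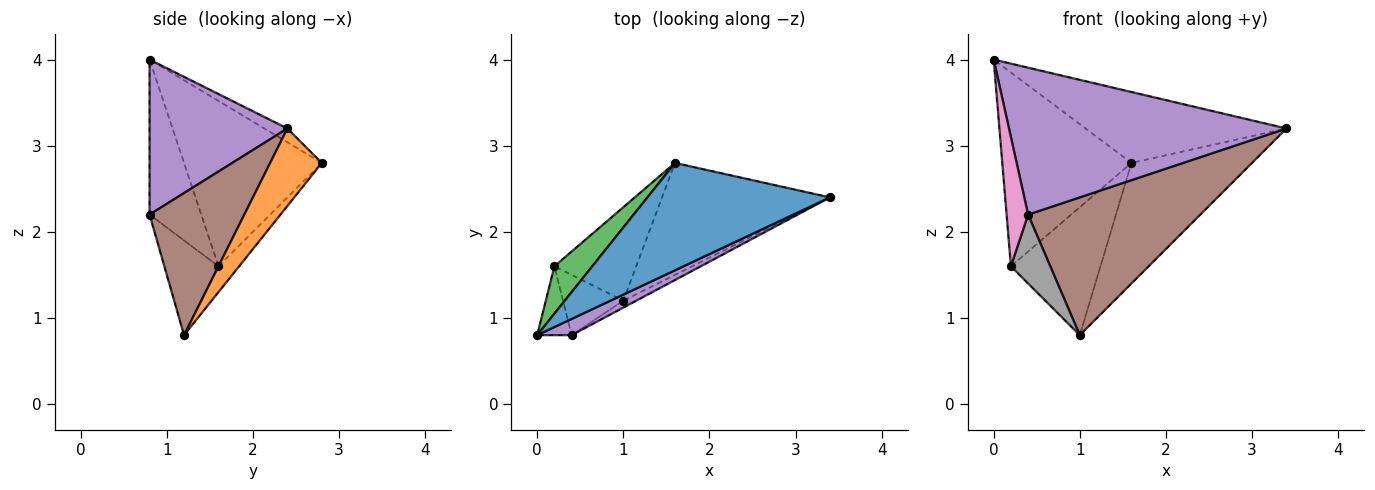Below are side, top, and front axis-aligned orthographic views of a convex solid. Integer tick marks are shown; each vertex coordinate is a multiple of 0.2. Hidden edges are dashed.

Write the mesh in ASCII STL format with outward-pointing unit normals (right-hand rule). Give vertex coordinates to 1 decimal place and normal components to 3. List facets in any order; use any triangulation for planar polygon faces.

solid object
 facet normal -0.063 0.550 0.833
  outer loop
   vertex 1.6 2.8 2.8
   vertex 0.0 0.8 4.0
   vertex 3.4 2.4 3.2
  endloop
 endfacet
 facet normal 0.300 0.699 -0.649
  outer loop
   vertex 1.0 1.2 0.8
   vertex 1.6 2.8 2.8
   vertex 3.4 2.4 3.2
  endloop
 endfacet
 facet normal -0.720 0.675 0.165
  outer loop
   vertex 0.2 1.6 1.6
   vertex 0.0 0.8 4.0
   vertex 1.6 2.8 2.8
  endloop
 endfacet
 facet normal -0.183 0.794 -0.580
  outer loop
   vertex 0.2 1.6 1.6
   vertex 1.6 2.8 2.8
   vertex 1.0 1.2 0.8
  endloop
 endfacet
 facet normal 0.443 -0.891 0.098
  outer loop
   vertex 0.4 0.8 2.2
   vertex 3.4 2.4 3.2
   vertex 0.0 0.8 4.0
  endloop
 endfacet
 facet normal 0.481 -0.875 -0.044
  outer loop
   vertex 0.4 0.8 2.2
   vertex 1.0 1.2 0.8
   vertex 3.4 2.4 3.2
  endloop
 endfacet
 facet normal -0.904 -0.377 -0.201
  outer loop
   vertex 0.4 0.8 2.2
   vertex 0.0 0.8 4.0
   vertex 0.2 1.6 1.6
  endloop
 endfacet
 facet normal -0.719 -0.523 -0.458
  outer loop
   vertex 0.4 0.8 2.2
   vertex 0.2 1.6 1.6
   vertex 1.0 1.2 0.8
  endloop
 endfacet
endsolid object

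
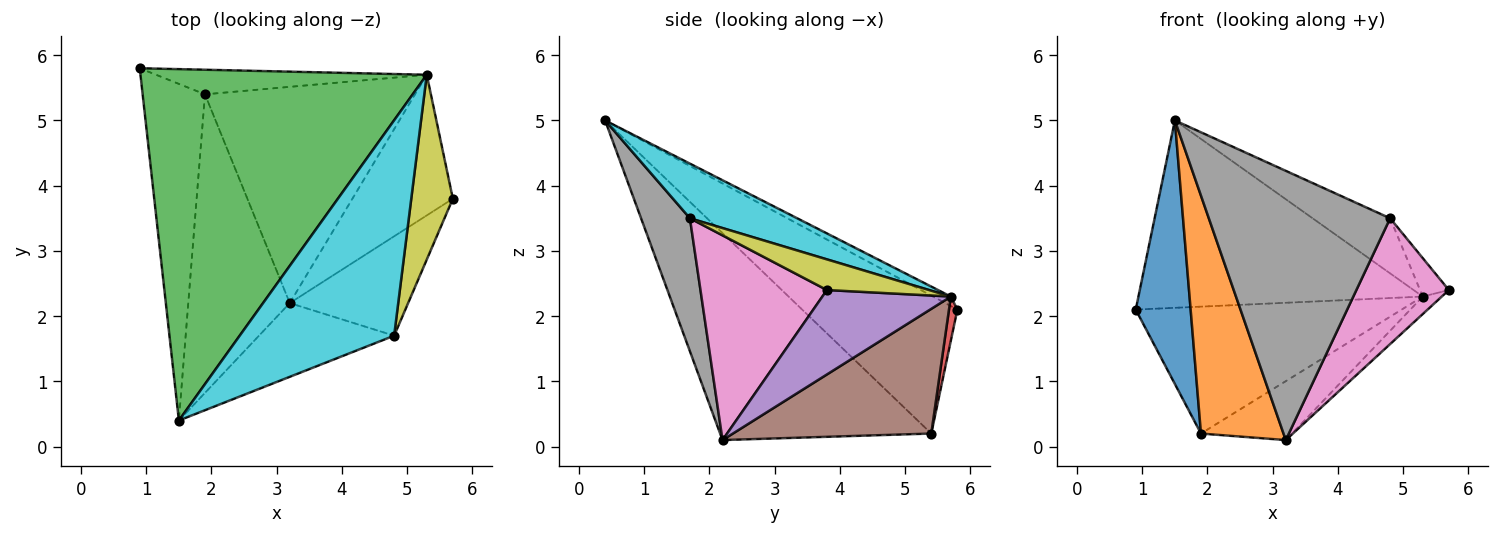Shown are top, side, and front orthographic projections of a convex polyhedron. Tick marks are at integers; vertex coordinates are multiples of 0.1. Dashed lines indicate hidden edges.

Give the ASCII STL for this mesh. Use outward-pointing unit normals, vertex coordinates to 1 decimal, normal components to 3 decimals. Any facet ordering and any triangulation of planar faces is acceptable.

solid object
 facet normal -0.867 -0.307 -0.392
  outer loop
   vertex 1.9 5.4 0.2
   vertex 1.5 0.4 5.0
   vertex 0.9 5.8 2.1
  endloop
 endfacet
 facet normal -0.847 -0.331 -0.416
  outer loop
   vertex 1.9 5.4 0.2
   vertex 3.2 2.2 0.1
   vertex 1.5 0.4 5.0
  endloop
 endfacet
 facet normal -0.029 0.470 0.882
  outer loop
   vertex 5.3 5.7 2.3
   vertex 0.9 5.8 2.1
   vertex 1.5 0.4 5.0
  endloop
 endfacet
 facet normal 0.031 0.981 -0.190
  outer loop
   vertex 5.3 5.7 2.3
   vertex 1.9 5.4 0.2
   vertex 0.9 5.8 2.1
  endloop
 endfacet
 facet normal 0.640 0.095 -0.762
  outer loop
   vertex 5.3 5.7 2.3
   vertex 5.7 3.8 2.4
   vertex 3.2 2.2 0.1
  endloop
 endfacet
 facet normal 0.497 0.228 -0.837
  outer loop
   vertex 5.3 5.7 2.3
   vertex 3.2 2.2 0.1
   vertex 1.9 5.4 0.2
  endloop
 endfacet
 facet normal 0.731 -0.535 -0.423
  outer loop
   vertex 4.8 1.7 3.5
   vertex 3.2 2.2 0.1
   vertex 5.7 3.8 2.4
  endloop
 endfacet
 facet normal 0.252 -0.933 -0.256
  outer loop
   vertex 4.8 1.7 3.5
   vertex 1.5 0.4 5.0
   vertex 3.2 2.2 0.1
  endloop
 endfacet
 facet normal 0.585 0.165 0.794
  outer loop
   vertex 4.8 1.7 3.5
   vertex 5.7 3.8 2.4
   vertex 5.3 5.7 2.3
  endloop
 endfacet
 facet normal 0.324 0.234 0.916
  outer loop
   vertex 4.8 1.7 3.5
   vertex 5.3 5.7 2.3
   vertex 1.5 0.4 5.0
  endloop
 endfacet
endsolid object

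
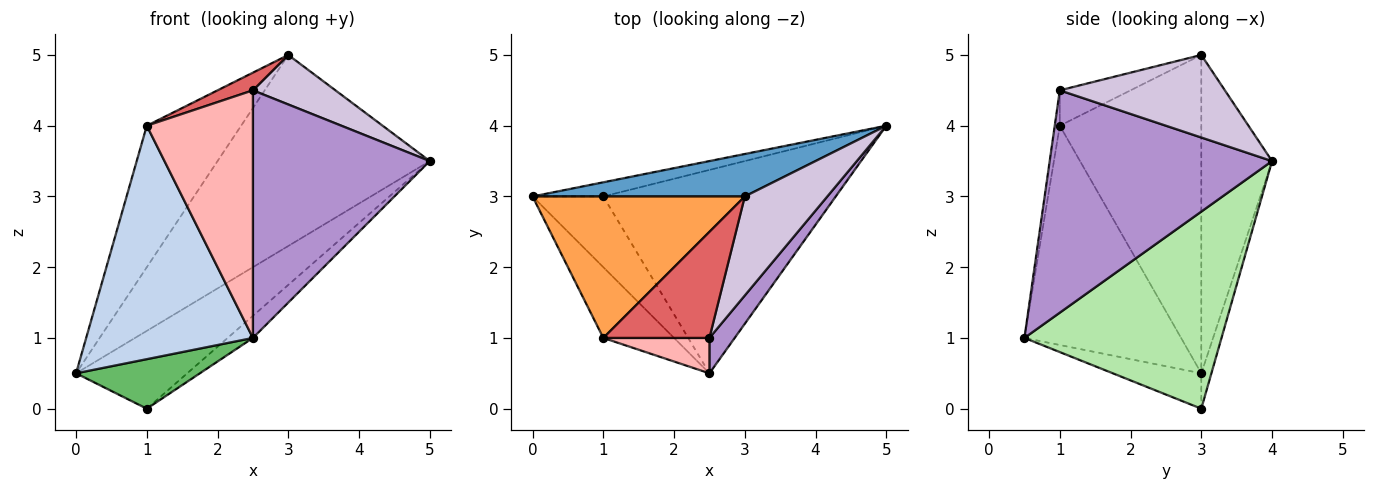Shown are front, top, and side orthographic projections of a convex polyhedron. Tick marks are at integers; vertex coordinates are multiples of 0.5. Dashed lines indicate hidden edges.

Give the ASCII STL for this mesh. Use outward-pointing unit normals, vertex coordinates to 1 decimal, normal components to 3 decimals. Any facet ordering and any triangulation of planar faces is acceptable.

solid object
 facet normal -0.309 0.928 0.206
  outer loop
   vertex 3.0 3.0 5.0
   vertex 5.0 4.0 3.5
   vertex 0.0 3.0 0.5
  endloop
 endfacet
 facet normal -0.669 -0.712 -0.216
  outer loop
   vertex 1.0 1.0 4.0
   vertex 0.0 3.0 0.5
   vertex 2.5 0.5 1.0
  endloop
 endfacet
 facet normal -0.728 0.485 0.485
  outer loop
   vertex 1.0 1.0 4.0
   vertex 3.0 3.0 5.0
   vertex 0.0 3.0 0.5
  endloop
 endfacet
 facet normal -0.089 0.980 -0.178
  outer loop
   vertex 1.0 3.0 0.0
   vertex 0.0 3.0 0.5
   vertex 5.0 4.0 3.5
  endloop
 endfacet
 facet normal -0.379 -0.531 -0.758
  outer loop
   vertex 1.0 3.0 0.0
   vertex 2.5 0.5 1.0
   vertex 0.0 3.0 0.5
  endloop
 endfacet
 facet normal 0.644 0.083 -0.760
  outer loop
   vertex 1.0 3.0 0.0
   vertex 5.0 4.0 3.5
   vertex 2.5 0.5 1.0
  endloop
 endfacet
 facet normal -0.312 -0.156 0.937
  outer loop
   vertex 2.5 1.0 4.5
   vertex 3.0 3.0 5.0
   vertex 1.0 1.0 4.0
  endloop
 endfacet
 facet normal -0.047 -0.989 0.141
  outer loop
   vertex 2.5 1.0 4.5
   vertex 1.0 1.0 4.0
   vertex 2.5 0.5 1.0
  endloop
 endfacet
 facet normal 0.780 -0.620 0.089
  outer loop
   vertex 2.5 1.0 4.5
   vertex 2.5 0.5 1.0
   vertex 5.0 4.0 3.5
  endloop
 endfacet
 facet normal 0.667 -0.333 0.667
  outer loop
   vertex 2.5 1.0 4.5
   vertex 5.0 4.0 3.5
   vertex 3.0 3.0 5.0
  endloop
 endfacet
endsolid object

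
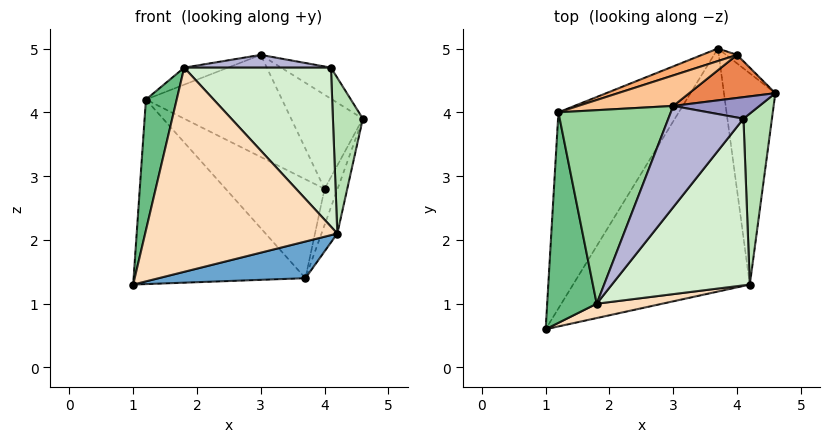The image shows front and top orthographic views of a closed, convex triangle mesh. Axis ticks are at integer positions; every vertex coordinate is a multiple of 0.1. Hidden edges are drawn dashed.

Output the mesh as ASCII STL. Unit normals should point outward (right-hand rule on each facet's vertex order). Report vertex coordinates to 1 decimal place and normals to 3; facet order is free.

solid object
 facet normal 0.269 -0.144 -0.952
  outer loop
   vertex 4.2 1.3 2.1
   vertex 1.0 0.6 1.3
   vertex 3.7 5.0 1.4
  endloop
 endfacet
 facet normal 0.945 0.067 -0.321
  outer loop
   vertex 4.2 1.3 2.1
   vertex 3.7 5.0 1.4
   vertex 4.6 4.3 3.9
  endloop
 endfacet
 facet normal -0.737 0.463 -0.492
  outer loop
   vertex 1.2 4.0 4.2
   vertex 3.7 5.0 1.4
   vertex 1.0 0.6 1.3
  endloop
 endfacet
 facet normal 0.812 0.568 -0.134
  outer loop
   vertex 4.0 4.9 2.8
   vertex 4.6 4.3 3.9
   vertex 3.7 5.0 1.4
  endloop
 endfacet
 facet normal 0.145 0.900 0.412
  outer loop
   vertex 4.0 4.9 2.8
   vertex 3.0 4.1 4.9
   vertex 4.6 4.3 3.9
  endloop
 endfacet
 facet normal -0.248 0.961 0.122
  outer loop
   vertex 4.0 4.9 2.8
   vertex 3.7 5.0 1.4
   vertex 1.2 4.0 4.2
  endloop
 endfacet
 facet normal -0.162 0.945 0.283
  outer loop
   vertex 4.0 4.9 2.8
   vertex 1.2 4.0 4.2
   vertex 3.0 4.1 4.9
  endloop
 endfacet
 facet normal 0.197 -0.978 0.069
  outer loop
   vertex 1.8 1.0 4.7
   vertex 1.0 0.6 1.3
   vertex 4.2 1.3 2.1
  endloop
 endfacet
 facet normal -0.958 -0.151 0.243
  outer loop
   vertex 1.8 1.0 4.7
   vertex 1.2 4.0 4.2
   vertex 1.0 0.6 1.3
  endloop
 endfacet
 facet normal -0.365 0.082 0.927
  outer loop
   vertex 1.8 1.0 4.7
   vertex 3.0 4.1 4.9
   vertex 1.2 4.0 4.2
  endloop
 endfacet
 facet normal 0.865 -0.338 0.371
  outer loop
   vertex 4.1 3.9 4.7
   vertex 4.2 1.3 2.1
   vertex 4.6 4.3 3.9
  endloop
 endfacet
 facet normal 0.656 -0.521 0.546
  outer loop
   vertex 4.1 3.9 4.7
   vertex 1.8 1.0 4.7
   vertex 4.2 1.3 2.1
  endloop
 endfacet
 facet normal 0.245 0.797 0.552
  outer loop
   vertex 4.1 3.9 4.7
   vertex 4.6 4.3 3.9
   vertex 3.0 4.1 4.9
  endloop
 endfacet
 facet normal 0.156 -0.124 0.980
  outer loop
   vertex 4.1 3.9 4.7
   vertex 3.0 4.1 4.9
   vertex 1.8 1.0 4.7
  endloop
 endfacet
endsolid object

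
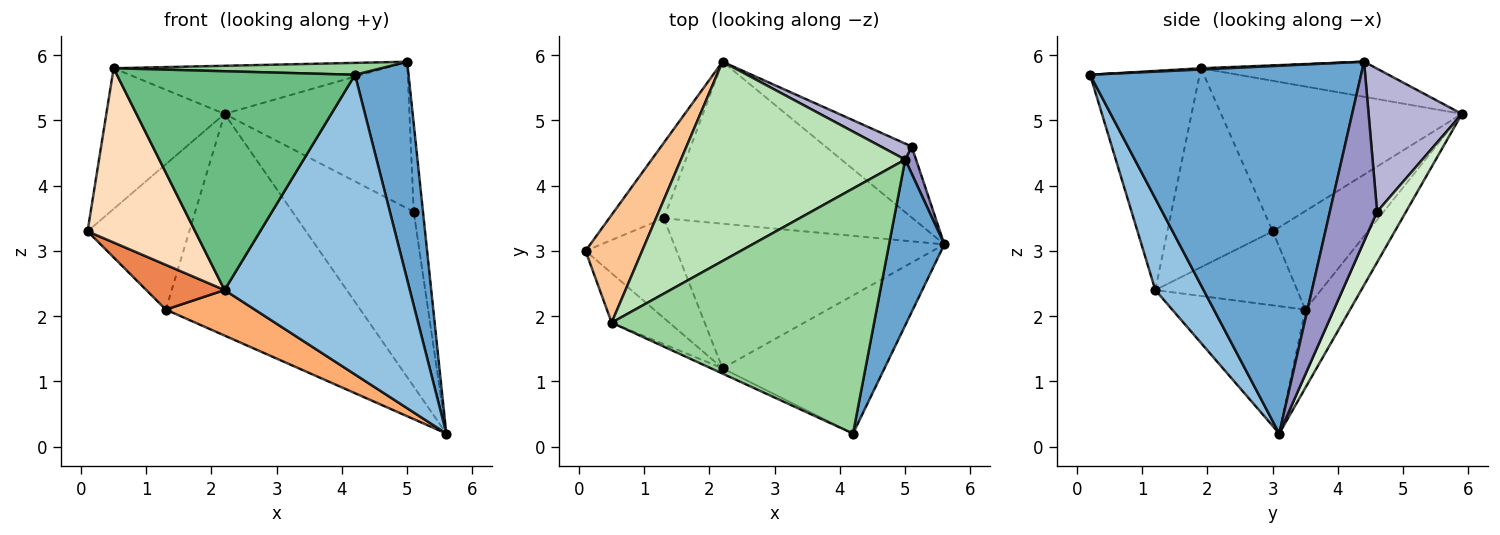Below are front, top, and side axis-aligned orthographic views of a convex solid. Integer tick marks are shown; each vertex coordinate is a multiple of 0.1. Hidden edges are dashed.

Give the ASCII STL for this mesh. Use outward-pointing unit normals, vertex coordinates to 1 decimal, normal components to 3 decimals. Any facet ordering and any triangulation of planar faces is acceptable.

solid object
 facet normal 0.971 -0.192 0.146
  outer loop
   vertex 5.0 4.4 5.9
   vertex 4.2 0.2 5.7
   vertex 5.6 3.1 0.2
  endloop
 endfacet
 facet normal 0.230 -0.884 -0.407
  outer loop
   vertex 2.2 1.2 2.4
   vertex 5.6 3.1 0.2
   vertex 4.2 0.2 5.7
  endloop
 endfacet
 facet normal -0.639 0.683 -0.354
  outer loop
   vertex 1.3 3.5 2.1
   vertex 0.1 3.0 3.3
   vertex 2.2 5.9 5.1
  endloop
 endfacet
 facet normal -0.183 0.794 -0.580
  outer loop
   vertex 1.3 3.5 2.1
   vertex 2.2 5.9 5.1
   vertex 5.6 3.1 0.2
  endloop
 endfacet
 facet normal -0.596 -0.329 -0.733
  outer loop
   vertex 1.3 3.5 2.1
   vertex 2.2 1.2 2.4
   vertex 0.1 3.0 3.3
  endloop
 endfacet
 facet normal -0.410 -0.274 -0.870
  outer loop
   vertex 1.3 3.5 2.1
   vertex 5.6 3.1 0.2
   vertex 2.2 1.2 2.4
  endloop
 endfacet
 facet normal -0.851 0.417 0.320
  outer loop
   vertex 0.5 1.9 5.8
   vertex 2.2 5.9 5.1
   vertex 0.1 3.0 3.3
  endloop
 endfacet
 facet normal -0.685 -0.700 -0.199
  outer loop
   vertex 0.5 1.9 5.8
   vertex 0.1 3.0 3.3
   vertex 2.2 1.2 2.4
  endloop
 endfacet
 facet normal -0.418 -0.908 -0.022
  outer loop
   vertex 0.5 1.9 5.8
   vertex 2.2 1.2 2.4
   vertex 4.2 0.2 5.7
  endloop
 endfacet
 facet normal 0.005 -0.048 0.999
  outer loop
   vertex 0.5 1.9 5.8
   vertex 4.2 0.2 5.7
   vertex 5.0 4.4 5.9
  endloop
 endfacet
 facet normal -0.150 0.232 0.961
  outer loop
   vertex 0.5 1.9 5.8
   vertex 5.0 4.4 5.9
   vertex 2.2 5.9 5.1
  endloop
 endfacet
 facet normal 0.216 0.905 -0.367
  outer loop
   vertex 5.1 4.6 3.6
   vertex 5.6 3.1 0.2
   vertex 2.2 5.9 5.1
  endloop
 endfacet
 facet normal 0.980 0.192 0.059
  outer loop
   vertex 5.1 4.6 3.6
   vertex 5.0 4.4 5.9
   vertex 5.6 3.1 0.2
  endloop
 endfacet
 facet normal 0.448 0.889 0.097
  outer loop
   vertex 5.1 4.6 3.6
   vertex 2.2 5.9 5.1
   vertex 5.0 4.4 5.9
  endloop
 endfacet
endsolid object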